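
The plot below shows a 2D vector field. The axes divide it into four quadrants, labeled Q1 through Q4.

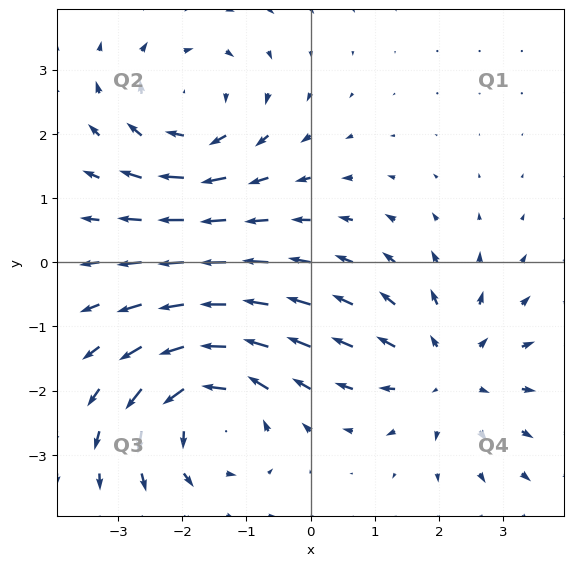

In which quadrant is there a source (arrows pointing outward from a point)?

Q4

The source sits at approximately (2.1, -1.7), which lies in quadrant Q4. The divergence there is about +3, positive as expected for a source.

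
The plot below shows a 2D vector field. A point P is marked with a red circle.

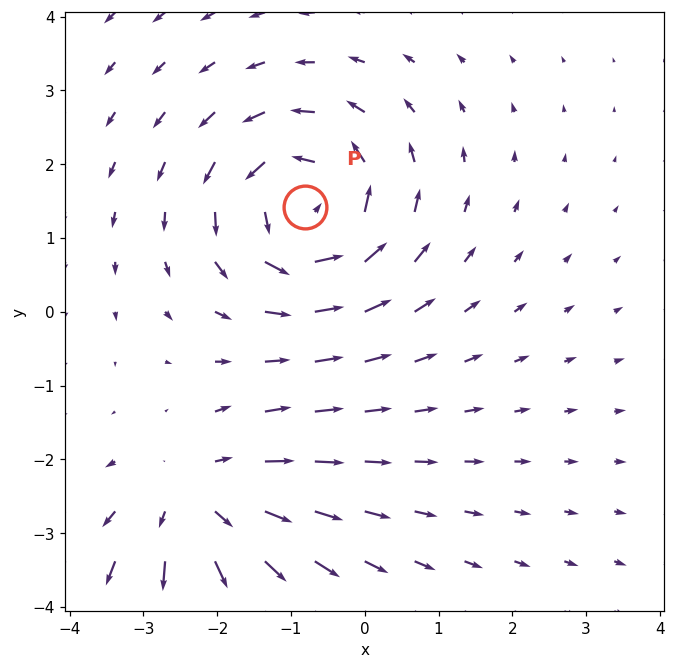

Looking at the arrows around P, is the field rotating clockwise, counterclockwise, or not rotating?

Near P at (-0.8, 1.4) the arrows circulate counterclockwise. The curl (z-component) there is about +4; positive curl means counterclockwise rotation.

counterclockwise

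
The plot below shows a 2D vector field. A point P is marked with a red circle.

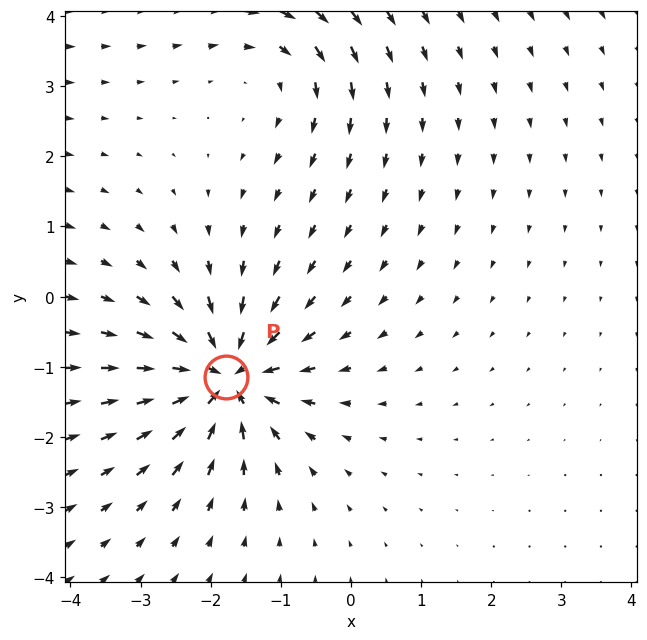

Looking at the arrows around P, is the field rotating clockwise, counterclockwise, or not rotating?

Near P at (-1.8, -1.1) the arrows show no circulation. The curl there is ≈0.

not rotating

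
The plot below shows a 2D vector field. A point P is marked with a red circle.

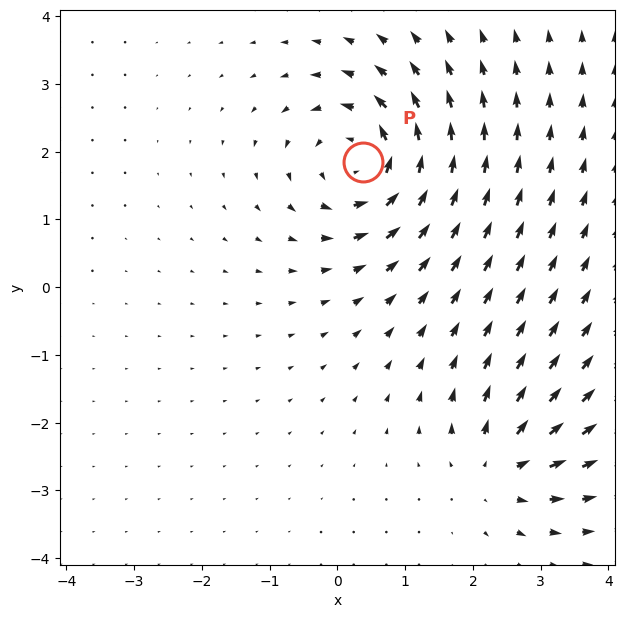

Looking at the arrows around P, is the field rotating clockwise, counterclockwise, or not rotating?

Near P at (0.4, 1.8) the arrows circulate counterclockwise. The curl (z-component) there is about +6; positive curl means counterclockwise rotation.

counterclockwise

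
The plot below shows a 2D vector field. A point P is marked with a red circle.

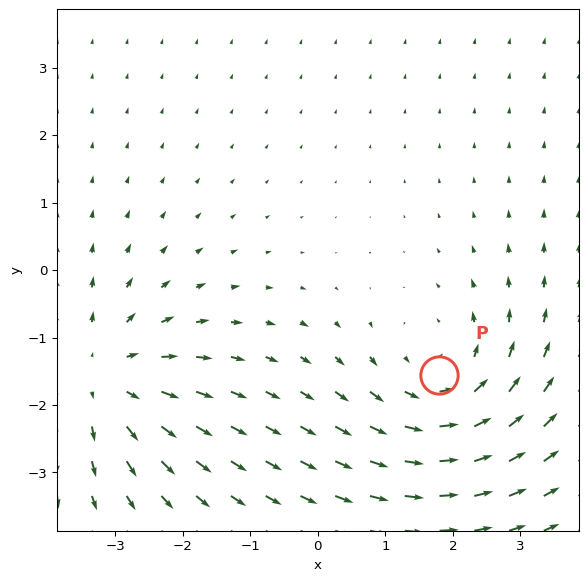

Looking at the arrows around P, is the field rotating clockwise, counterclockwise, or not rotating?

Near P at (1.8, -1.6) the arrows circulate counterclockwise. The curl (z-component) there is about +3; positive curl means counterclockwise rotation.

counterclockwise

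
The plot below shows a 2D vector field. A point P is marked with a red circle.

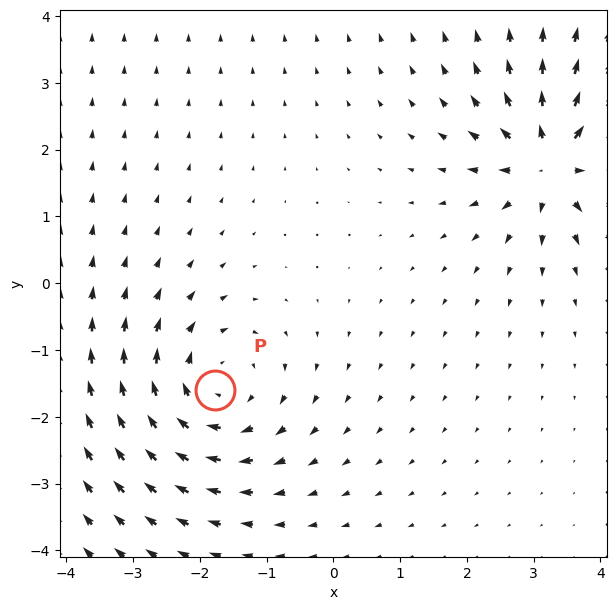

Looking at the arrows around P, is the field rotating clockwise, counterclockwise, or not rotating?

clockwise

Near P at (-1.8, -1.6) the arrows circulate clockwise. The curl (z-component) there is about -4; negative curl means clockwise rotation.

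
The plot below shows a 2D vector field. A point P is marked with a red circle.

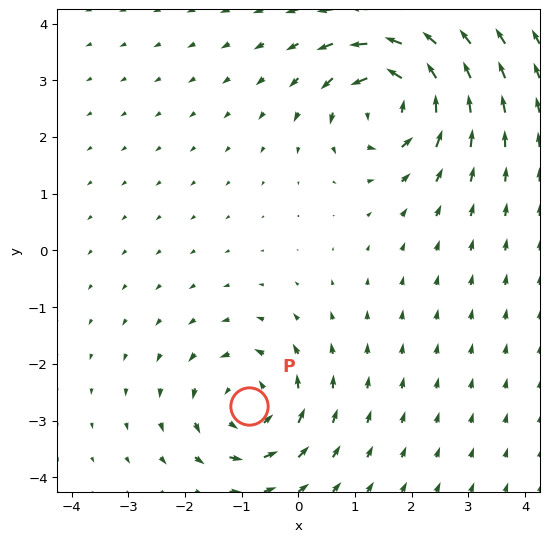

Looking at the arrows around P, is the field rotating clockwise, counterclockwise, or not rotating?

Near P at (-0.9, -2.7) the arrows circulate counterclockwise. The curl (z-component) there is about +4; positive curl means counterclockwise rotation.

counterclockwise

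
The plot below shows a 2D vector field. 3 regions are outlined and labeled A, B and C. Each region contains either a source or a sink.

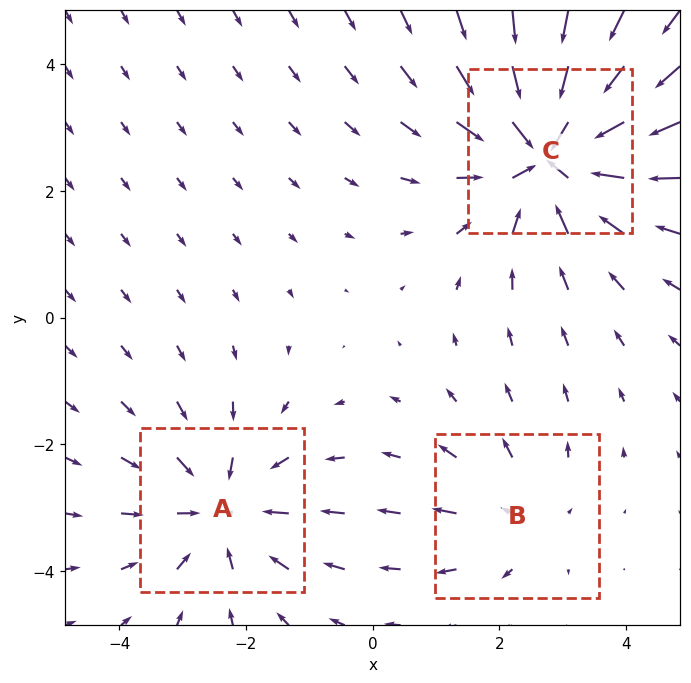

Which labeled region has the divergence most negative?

C

Divergence at each region's feature centre — A: about -3, B: about +2, C: about -5. Region C is most negative.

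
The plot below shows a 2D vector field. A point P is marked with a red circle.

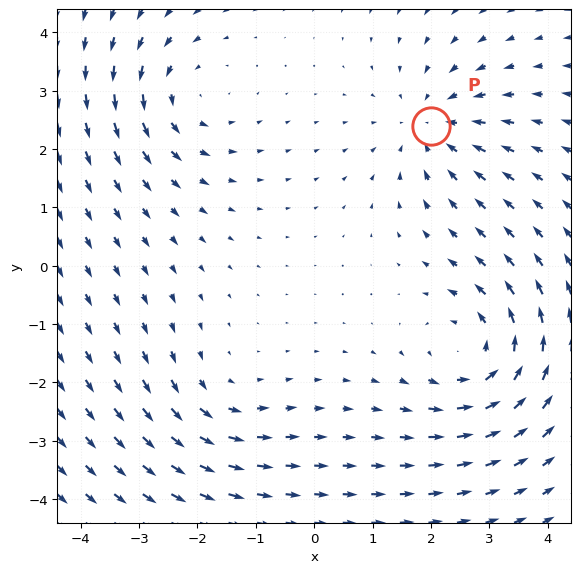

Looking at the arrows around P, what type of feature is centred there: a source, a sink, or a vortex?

sink

At P (2.0, 2.4) the arrows converge inward. Divergence about -3, curl ≈0 — negative divergence with near-zero curl is a sink.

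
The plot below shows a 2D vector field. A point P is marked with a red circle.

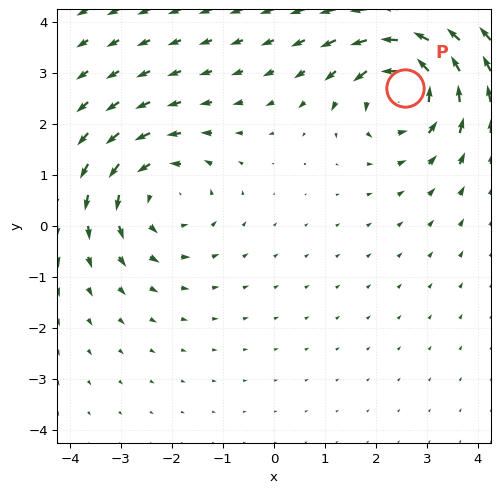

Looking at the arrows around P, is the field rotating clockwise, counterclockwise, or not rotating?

Near P at (2.6, 2.7) the arrows circulate counterclockwise. The curl (z-component) there is about +5; positive curl means counterclockwise rotation.

counterclockwise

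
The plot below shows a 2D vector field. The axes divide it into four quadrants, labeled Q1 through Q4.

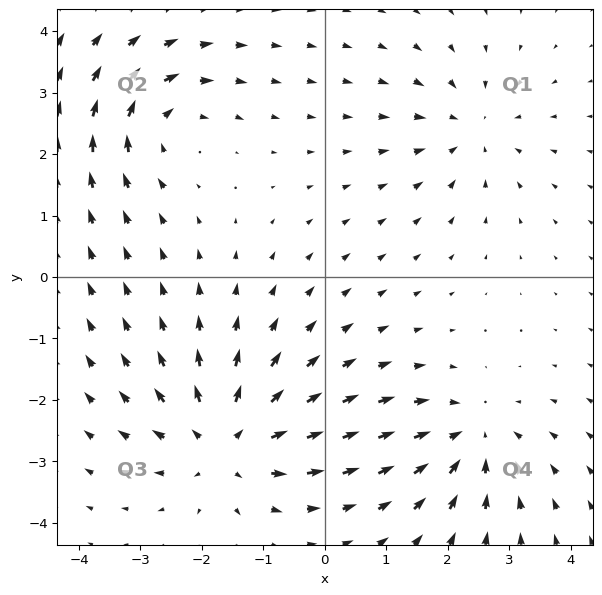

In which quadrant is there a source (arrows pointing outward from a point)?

Q3

The source sits at approximately (-1.6, -2.7), which lies in quadrant Q3. The divergence there is about +4, positive as expected for a source.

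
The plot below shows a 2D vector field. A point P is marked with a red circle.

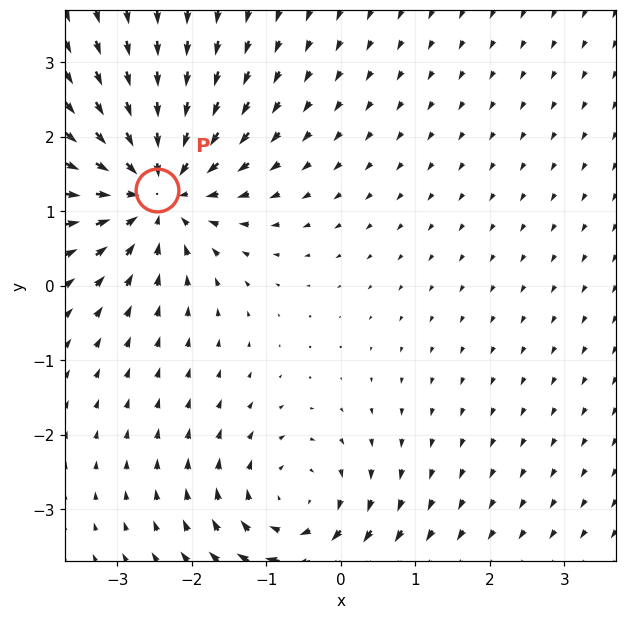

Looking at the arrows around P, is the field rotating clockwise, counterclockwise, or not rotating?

Near P at (-2.5, 1.3) the arrows show no circulation. The curl there is ≈0.

not rotating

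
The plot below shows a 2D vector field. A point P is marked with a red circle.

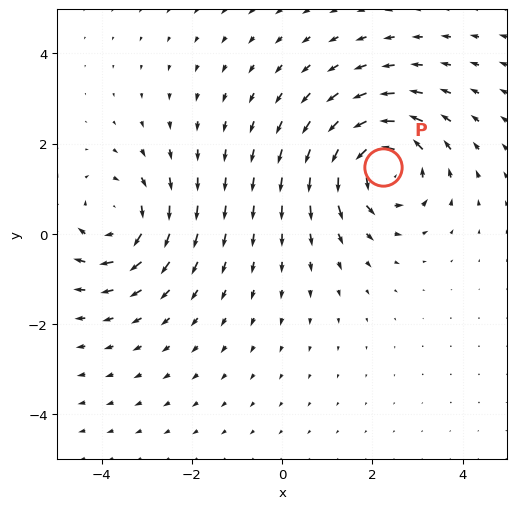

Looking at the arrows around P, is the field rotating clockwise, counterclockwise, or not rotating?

counterclockwise

Near P at (2.2, 1.5) the arrows circulate counterclockwise. The curl (z-component) there is about +5; positive curl means counterclockwise rotation.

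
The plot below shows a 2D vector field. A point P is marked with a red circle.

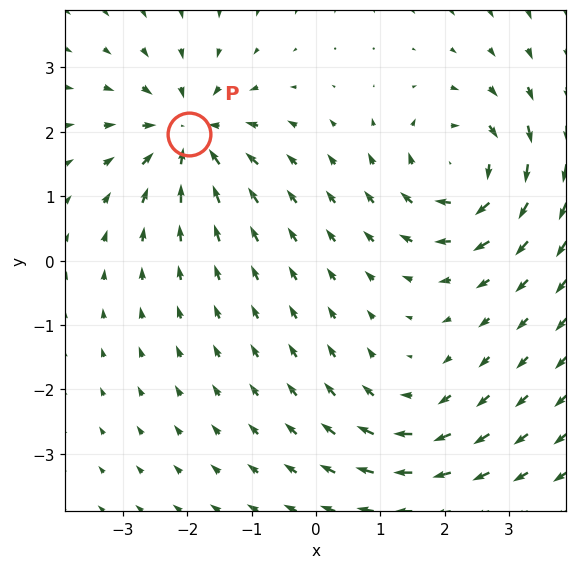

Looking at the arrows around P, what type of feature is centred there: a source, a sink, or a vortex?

At P (-2.0, 2.0) the arrows converge inward. Divergence about -6, curl ≈0 — negative divergence with near-zero curl is a sink.

sink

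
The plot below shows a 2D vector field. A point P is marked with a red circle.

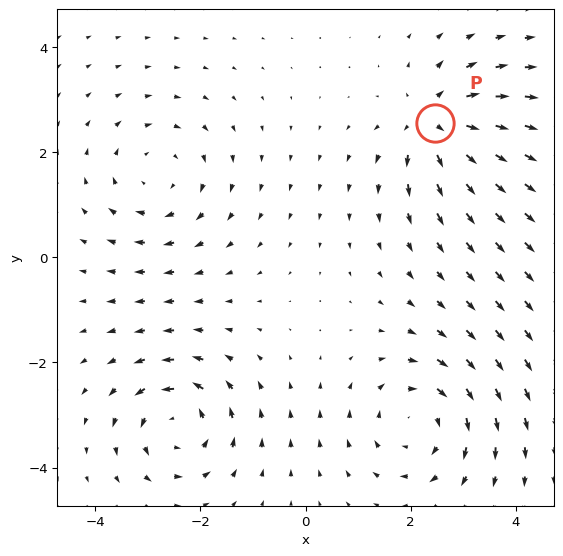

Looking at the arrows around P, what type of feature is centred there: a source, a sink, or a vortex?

At P (2.5, 2.6) the arrows spread outward. Divergence about +5, curl ≈0 — positive divergence with near-zero curl is a source.

source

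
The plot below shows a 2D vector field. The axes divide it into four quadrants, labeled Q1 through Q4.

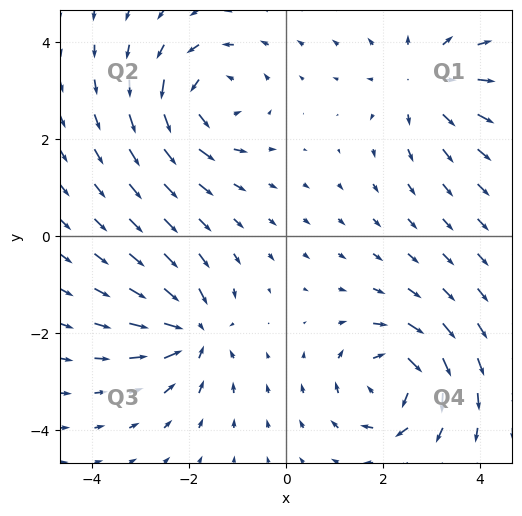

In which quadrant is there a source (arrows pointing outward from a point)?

Q1

The source sits at approximately (2.8, 3.2), which lies in quadrant Q1. The divergence there is about +3, positive as expected for a source.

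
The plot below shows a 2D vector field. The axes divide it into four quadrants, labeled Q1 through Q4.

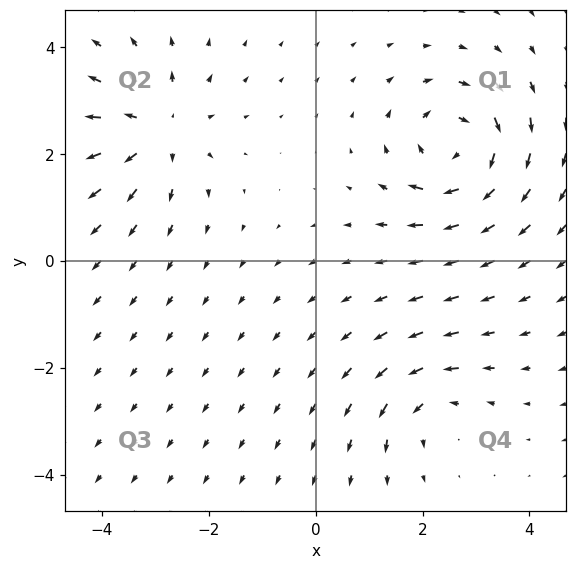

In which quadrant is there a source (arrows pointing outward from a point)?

The source sits at approximately (-3.0, 2.4), which lies in quadrant Q2. The divergence there is about +4, positive as expected for a source.

Q2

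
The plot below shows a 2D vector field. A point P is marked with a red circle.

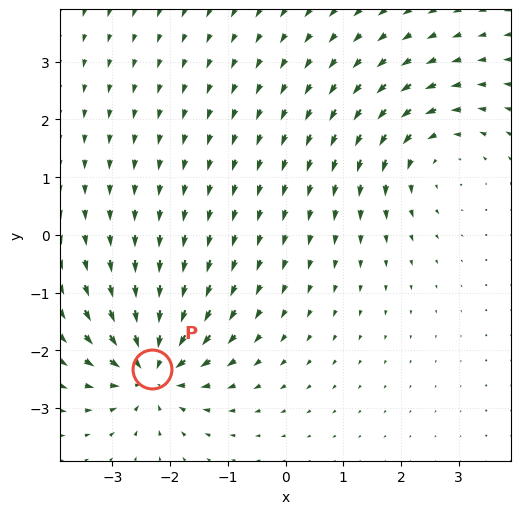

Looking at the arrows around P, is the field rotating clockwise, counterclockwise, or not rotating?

not rotating

Near P at (-2.3, -2.3) the arrows show no circulation. The curl there is ≈0.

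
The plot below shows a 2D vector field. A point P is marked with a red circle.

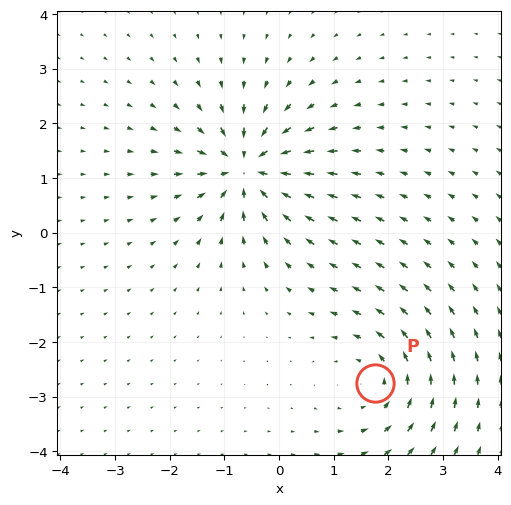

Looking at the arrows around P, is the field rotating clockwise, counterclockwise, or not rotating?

counterclockwise

Near P at (1.8, -2.7) the arrows circulate counterclockwise. The curl (z-component) there is about +4; positive curl means counterclockwise rotation.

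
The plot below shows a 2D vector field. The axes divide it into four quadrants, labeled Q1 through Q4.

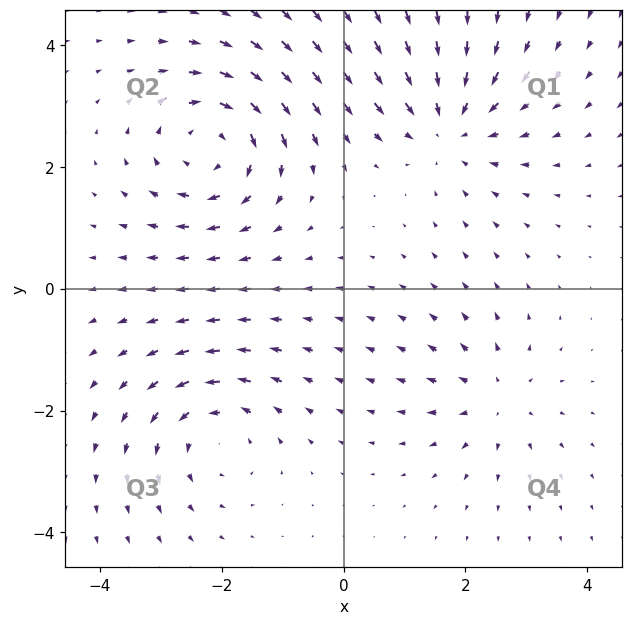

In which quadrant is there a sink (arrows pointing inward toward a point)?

The sink sits at approximately (1.7, 2.7), which lies in quadrant Q1. The divergence there is about -4, negative as expected for a sink.

Q1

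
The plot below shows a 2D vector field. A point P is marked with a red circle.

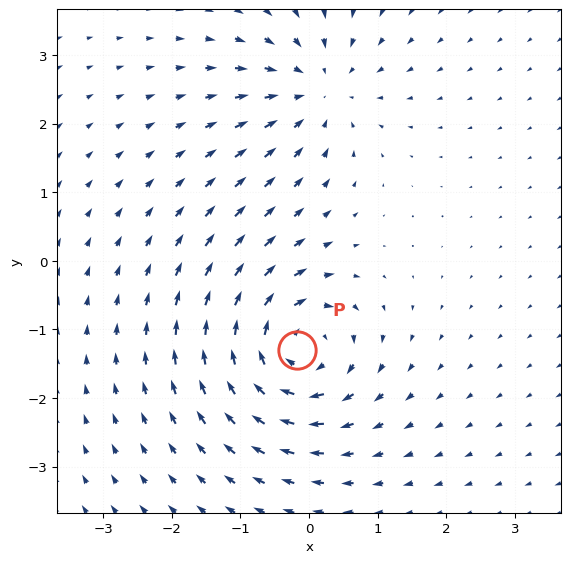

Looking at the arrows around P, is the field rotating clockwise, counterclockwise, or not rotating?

clockwise

Near P at (-0.2, -1.3) the arrows circulate clockwise. The curl (z-component) there is about -6; negative curl means clockwise rotation.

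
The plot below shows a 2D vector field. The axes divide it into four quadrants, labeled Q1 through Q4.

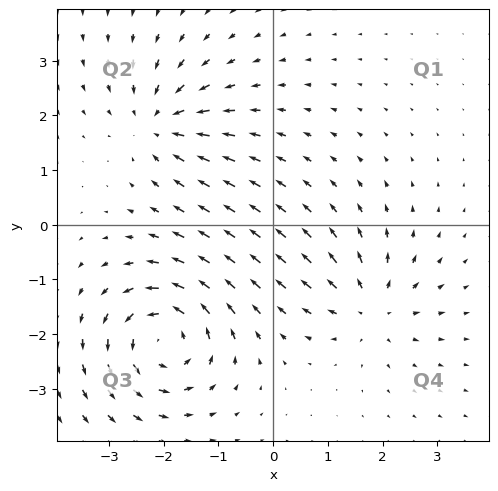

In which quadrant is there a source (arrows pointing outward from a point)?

Q4

The source sits at approximately (1.8, -1.5), which lies in quadrant Q4. The divergence there is about +4, positive as expected for a source.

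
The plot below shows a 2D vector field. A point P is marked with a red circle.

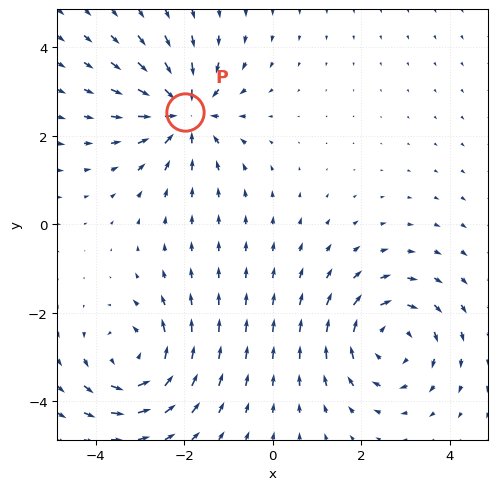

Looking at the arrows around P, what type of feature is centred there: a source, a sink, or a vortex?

sink

At P (-2.0, 2.5) the arrows converge inward. Divergence about -6, curl ≈0 — negative divergence with near-zero curl is a sink.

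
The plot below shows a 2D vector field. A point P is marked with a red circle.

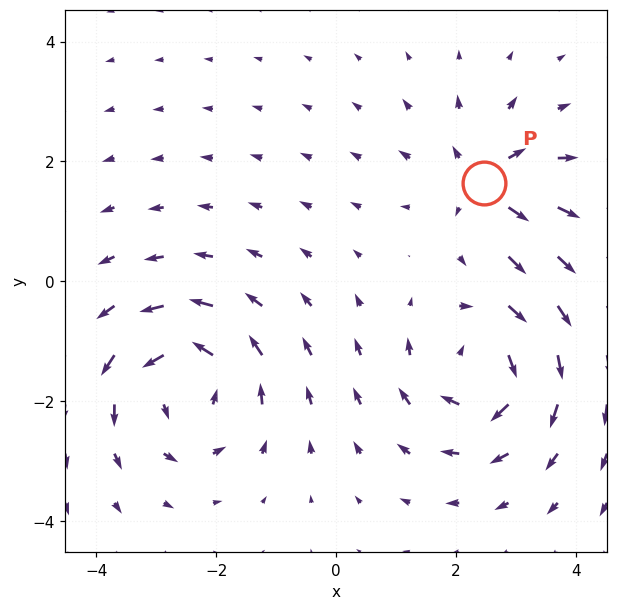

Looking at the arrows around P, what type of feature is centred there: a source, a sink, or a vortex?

source

At P (2.5, 1.6) the arrows spread outward. Divergence about +5, curl ≈0 — positive divergence with near-zero curl is a source.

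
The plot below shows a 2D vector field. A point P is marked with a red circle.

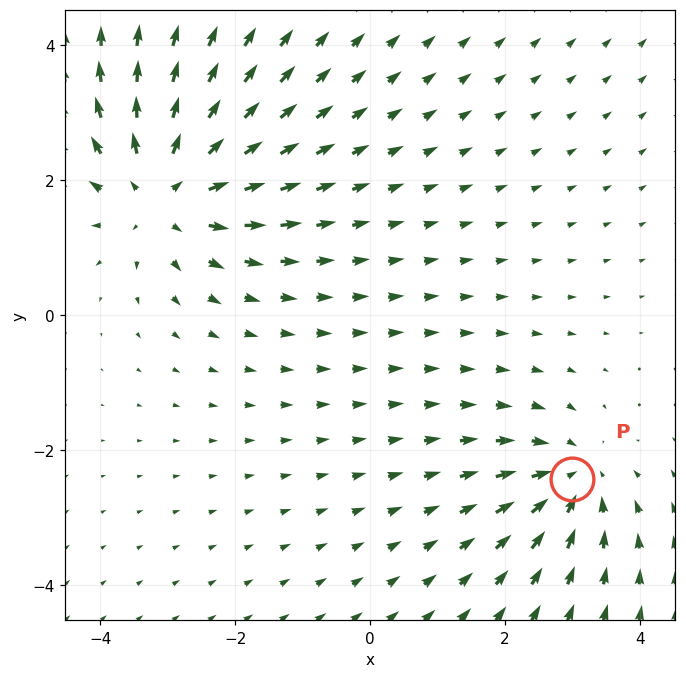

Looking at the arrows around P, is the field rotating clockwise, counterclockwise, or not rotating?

not rotating

Near P at (3.0, -2.4) the arrows show no circulation. The curl there is ≈0.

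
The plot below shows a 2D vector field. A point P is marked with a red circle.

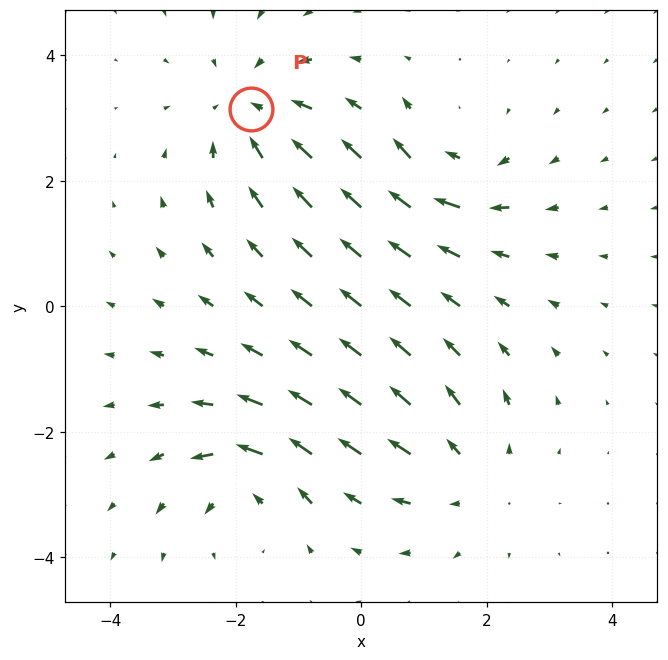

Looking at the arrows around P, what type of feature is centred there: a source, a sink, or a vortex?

At P (-1.8, 3.1) the arrows converge inward. Divergence about -4, curl ≈0 — negative divergence with near-zero curl is a sink.

sink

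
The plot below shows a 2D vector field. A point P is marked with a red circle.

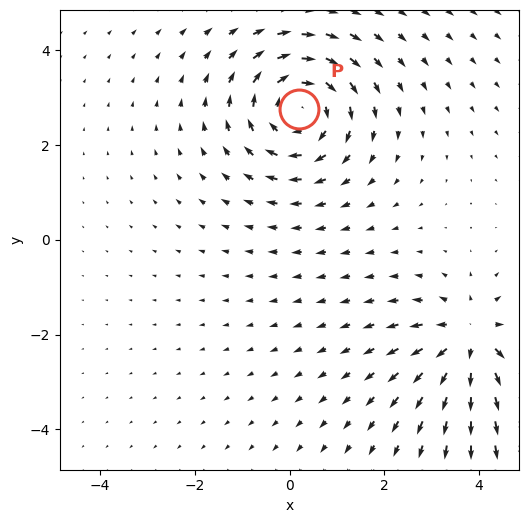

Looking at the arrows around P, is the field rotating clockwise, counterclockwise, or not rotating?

Near P at (0.2, 2.8) the arrows circulate clockwise. The curl (z-component) there is about -3; negative curl means clockwise rotation.

clockwise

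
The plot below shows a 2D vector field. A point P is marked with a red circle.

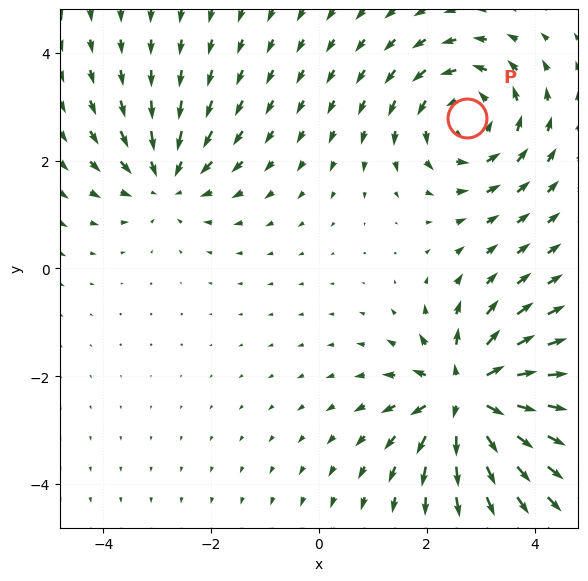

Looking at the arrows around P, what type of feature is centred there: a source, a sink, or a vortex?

vortex

At P (2.7, 2.8) the arrows circulate counterclockwise. Divergence ≈0, curl about +4 — near-zero divergence with nonzero curl is a vortex.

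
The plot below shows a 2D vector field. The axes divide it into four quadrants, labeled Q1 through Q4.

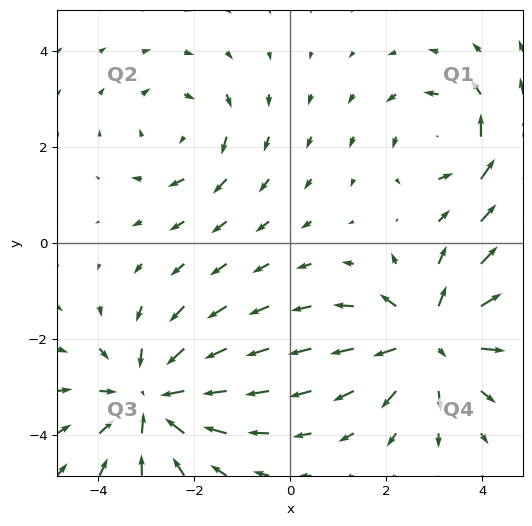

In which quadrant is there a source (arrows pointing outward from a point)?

The source sits at approximately (2.9, -2.0), which lies in quadrant Q4. The divergence there is about +5, positive as expected for a source.

Q4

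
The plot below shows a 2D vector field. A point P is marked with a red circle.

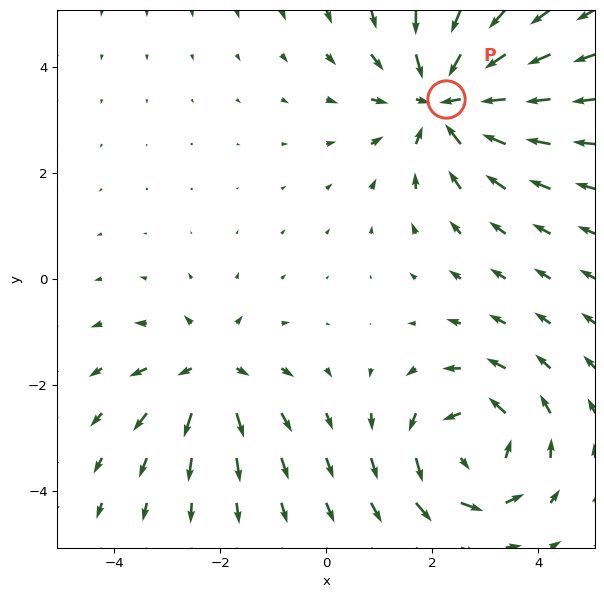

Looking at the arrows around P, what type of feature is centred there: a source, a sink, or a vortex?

sink

At P (2.3, 3.4) the arrows converge inward. Divergence about -4, curl ≈0 — negative divergence with near-zero curl is a sink.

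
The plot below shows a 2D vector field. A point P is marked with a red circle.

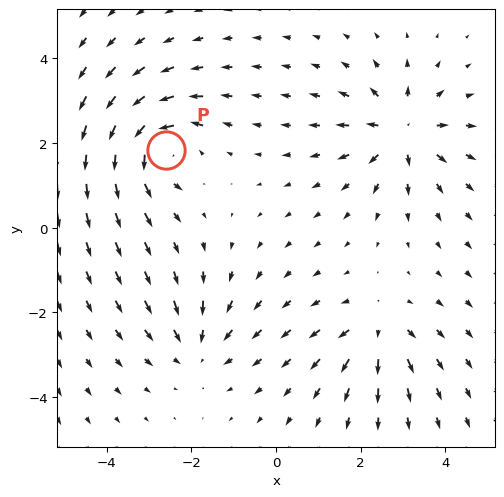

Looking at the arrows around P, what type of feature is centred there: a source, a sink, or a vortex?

vortex

At P (-2.6, 1.8) the arrows circulate counterclockwise. Divergence ≈0, curl about +5 — near-zero divergence with nonzero curl is a vortex.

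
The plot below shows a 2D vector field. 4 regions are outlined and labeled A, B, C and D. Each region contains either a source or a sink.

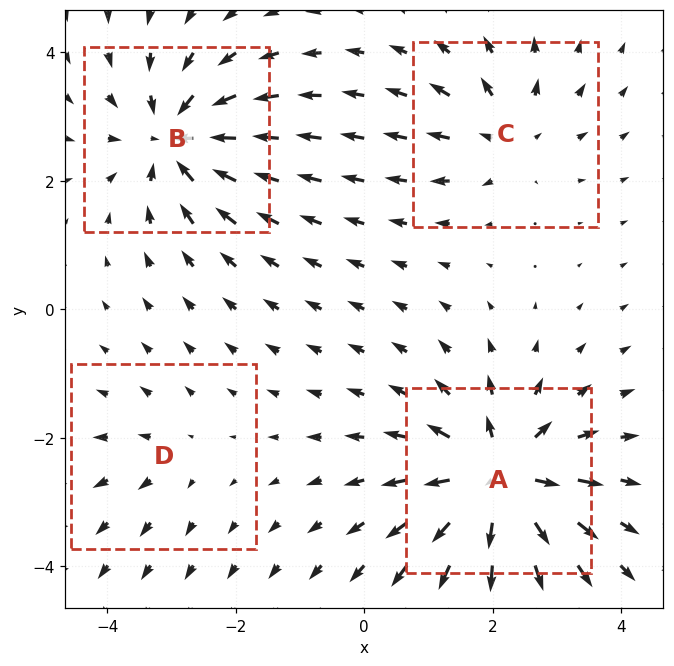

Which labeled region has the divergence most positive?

A

Divergence at each region's feature centre — A: about +8, B: about -6, C: about +4, D: about +2. Region A is most positive.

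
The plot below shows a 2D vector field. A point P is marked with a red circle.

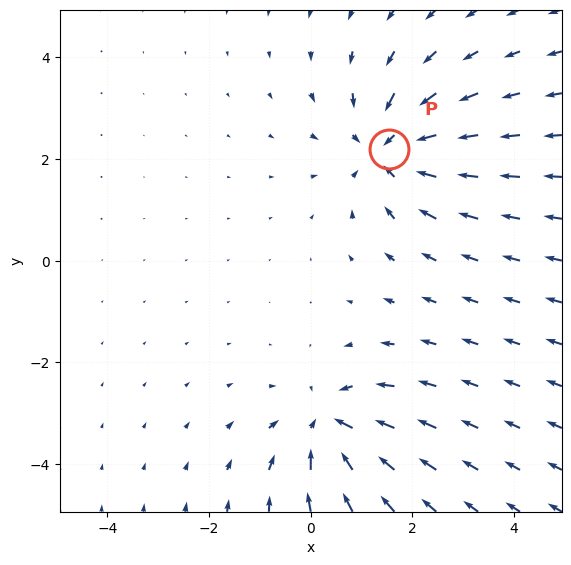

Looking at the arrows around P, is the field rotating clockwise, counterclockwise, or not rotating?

not rotating

Near P at (1.5, 2.2) the arrows show no circulation. The curl there is ≈0.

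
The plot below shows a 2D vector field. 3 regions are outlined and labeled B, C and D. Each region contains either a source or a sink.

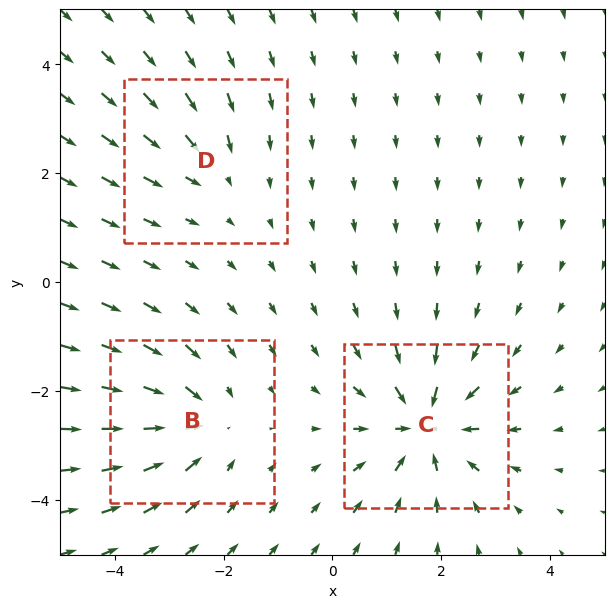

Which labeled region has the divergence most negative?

Divergence at each region's feature centre — B: about -4, C: about -5, D: about -2. Region C is most negative.

C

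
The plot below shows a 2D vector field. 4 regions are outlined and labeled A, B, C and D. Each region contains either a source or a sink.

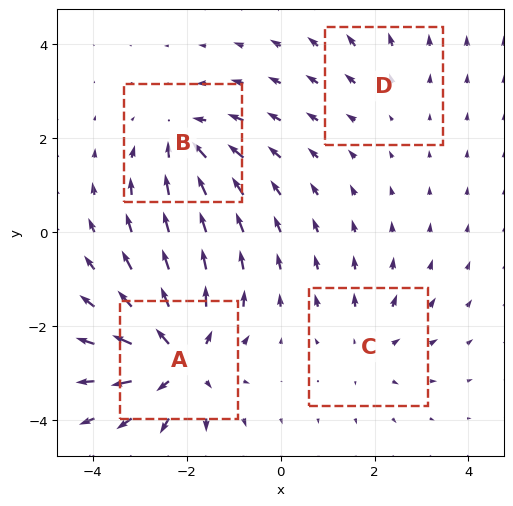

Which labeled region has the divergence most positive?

A

Divergence at each region's feature centre — A: about +7, B: about -5, C: about +3, D: about +2. Region A is most positive.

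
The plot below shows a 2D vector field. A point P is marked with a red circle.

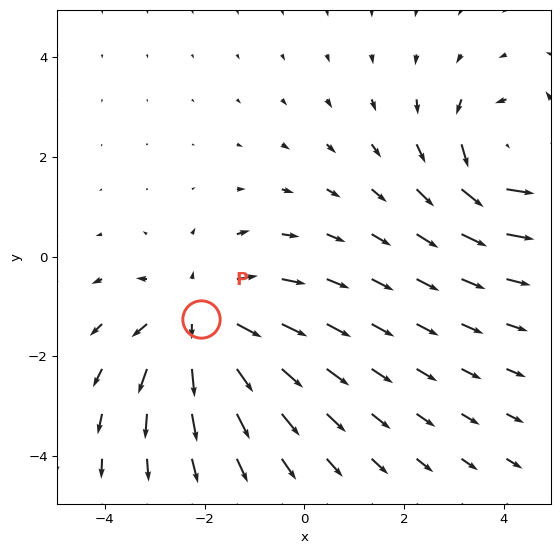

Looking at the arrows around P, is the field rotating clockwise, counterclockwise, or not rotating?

not rotating

Near P at (-2.1, -1.3) the arrows show no circulation. The curl there is ≈0.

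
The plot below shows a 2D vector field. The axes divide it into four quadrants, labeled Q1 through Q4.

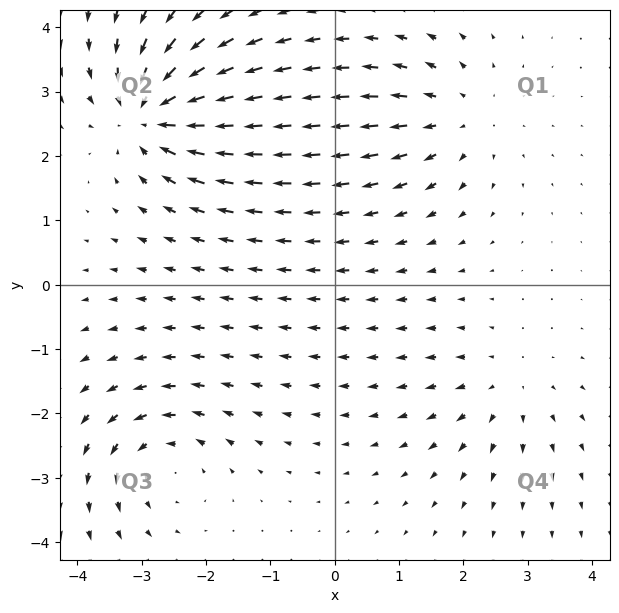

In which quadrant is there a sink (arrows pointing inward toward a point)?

Q2

The sink sits at approximately (-2.8, 2.7), which lies in quadrant Q2. The divergence there is about -6, negative as expected for a sink.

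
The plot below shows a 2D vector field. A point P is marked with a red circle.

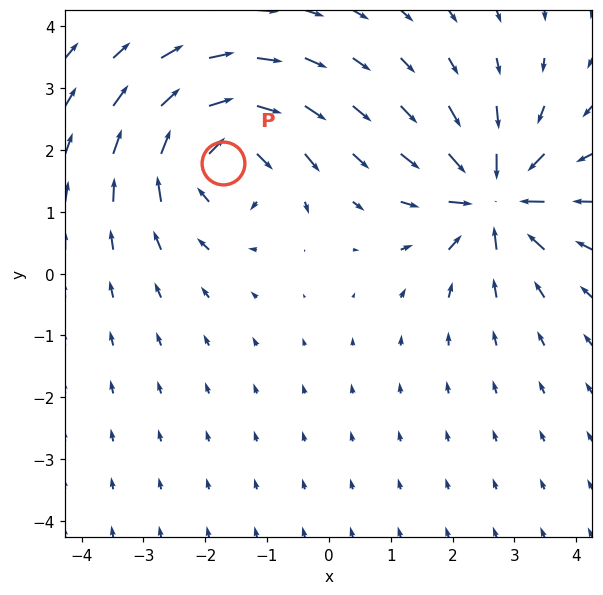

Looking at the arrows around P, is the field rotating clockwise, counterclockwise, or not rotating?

clockwise

Near P at (-1.7, 1.8) the arrows circulate clockwise. The curl (z-component) there is about -6; negative curl means clockwise rotation.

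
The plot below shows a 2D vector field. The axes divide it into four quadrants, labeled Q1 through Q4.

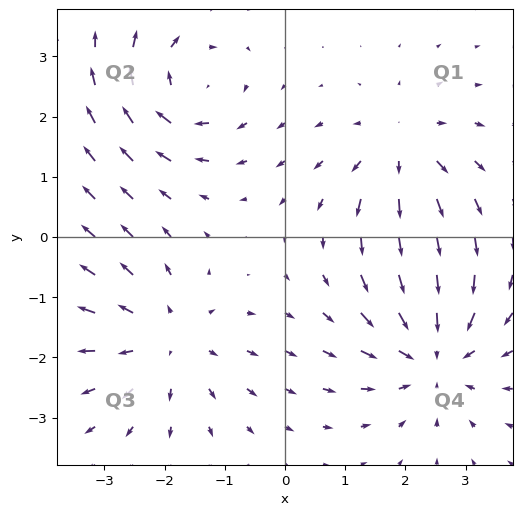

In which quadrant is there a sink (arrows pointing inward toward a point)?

Q4

The sink sits at approximately (2.5, -2.0), which lies in quadrant Q4. The divergence there is about -4, negative as expected for a sink.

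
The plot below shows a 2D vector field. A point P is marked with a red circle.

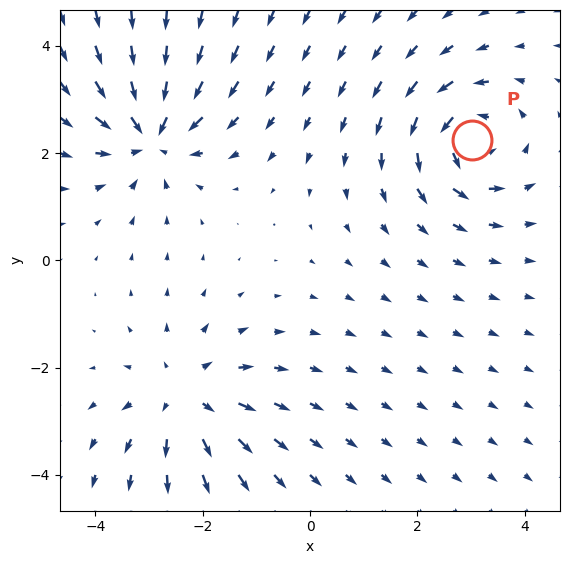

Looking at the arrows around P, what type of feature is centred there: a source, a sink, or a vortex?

At P (3.0, 2.2) the arrows circulate counterclockwise. Divergence ≈0, curl about +5 — near-zero divergence with nonzero curl is a vortex.

vortex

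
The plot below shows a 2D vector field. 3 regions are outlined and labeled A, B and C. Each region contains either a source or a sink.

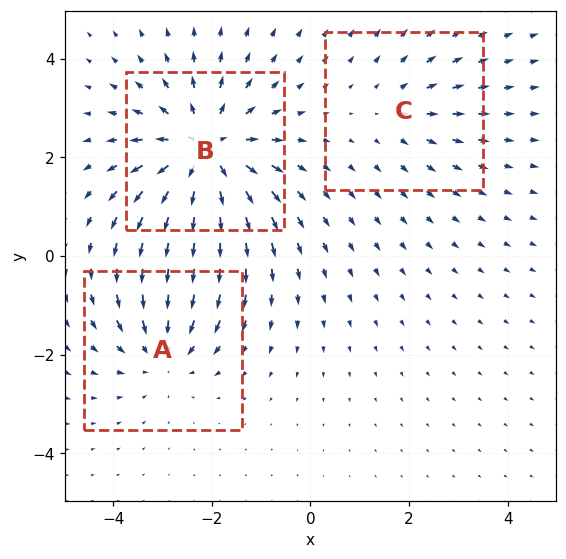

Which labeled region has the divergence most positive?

Divergence at each region's feature centre — A: about -3, B: about +4, C: about +2. Region B is most positive.

B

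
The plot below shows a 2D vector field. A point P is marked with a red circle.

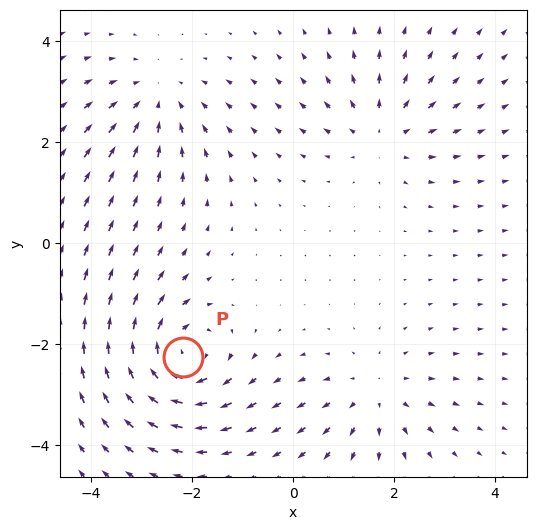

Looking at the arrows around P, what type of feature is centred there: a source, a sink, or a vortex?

vortex

At P (-2.2, -2.3) the arrows circulate clockwise. Divergence ≈0, curl about -5 — near-zero divergence with nonzero curl is a vortex.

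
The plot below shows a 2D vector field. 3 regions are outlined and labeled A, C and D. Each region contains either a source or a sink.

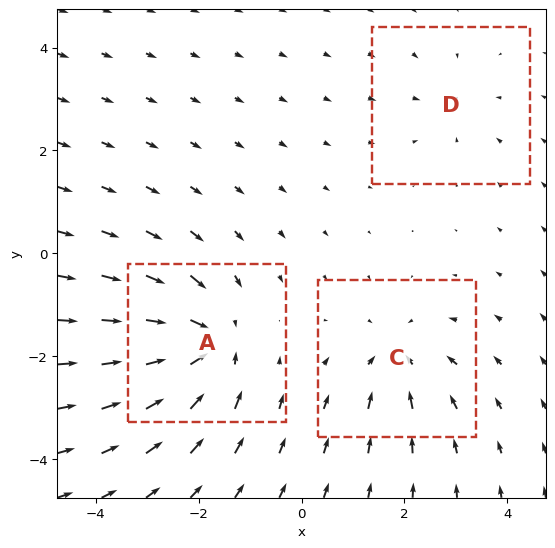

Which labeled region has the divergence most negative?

A

Divergence at each region's feature centre — A: about -6, C: about -4, D: about -2. Region A is most negative.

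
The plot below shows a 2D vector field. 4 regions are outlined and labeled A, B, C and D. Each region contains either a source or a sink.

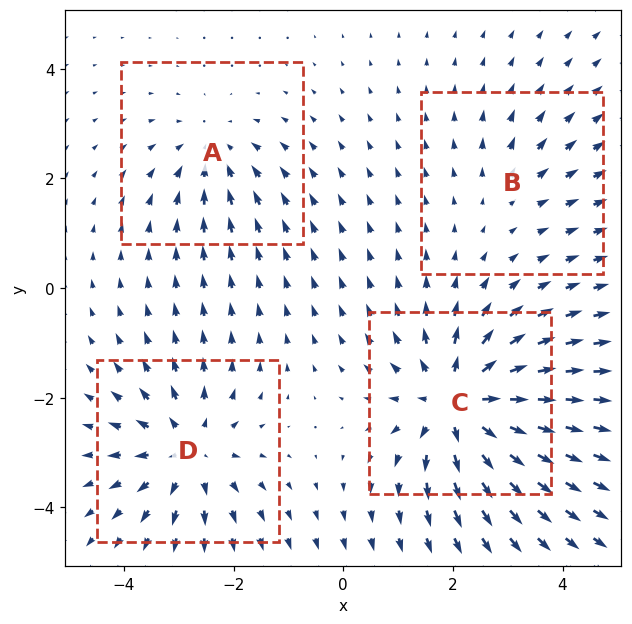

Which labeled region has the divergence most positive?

Divergence at each region's feature centre — A: about -3, B: about +2, C: about +7, D: about +5. Region C is most positive.

C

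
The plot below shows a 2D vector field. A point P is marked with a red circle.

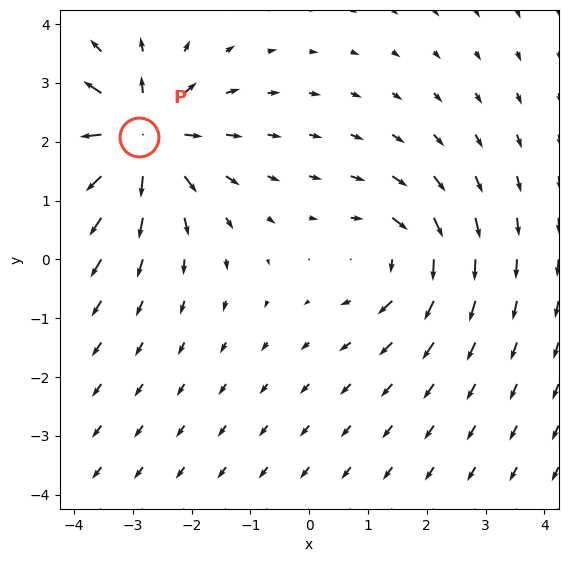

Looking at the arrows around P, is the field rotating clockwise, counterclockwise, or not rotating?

not rotating

Near P at (-2.9, 2.1) the arrows show no circulation. The curl there is ≈0.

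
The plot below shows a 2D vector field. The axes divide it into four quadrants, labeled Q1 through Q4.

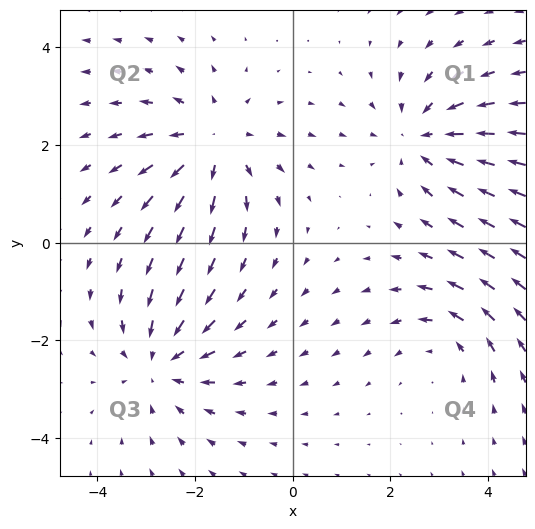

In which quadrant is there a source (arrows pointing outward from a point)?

Q2

The source sits at approximately (-1.6, 2.0), which lies in quadrant Q2. The divergence there is about +3, positive as expected for a source.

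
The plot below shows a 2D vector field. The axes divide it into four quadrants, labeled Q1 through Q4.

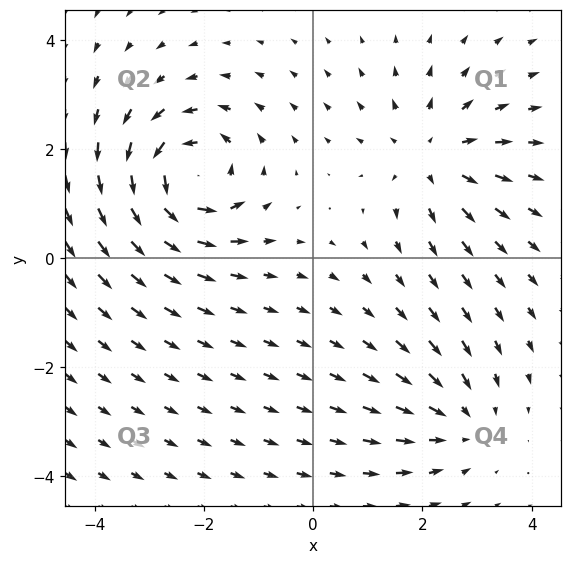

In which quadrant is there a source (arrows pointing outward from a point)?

The source sits at approximately (2.2, 1.9), which lies in quadrant Q1. The divergence there is about +4, positive as expected for a source.

Q1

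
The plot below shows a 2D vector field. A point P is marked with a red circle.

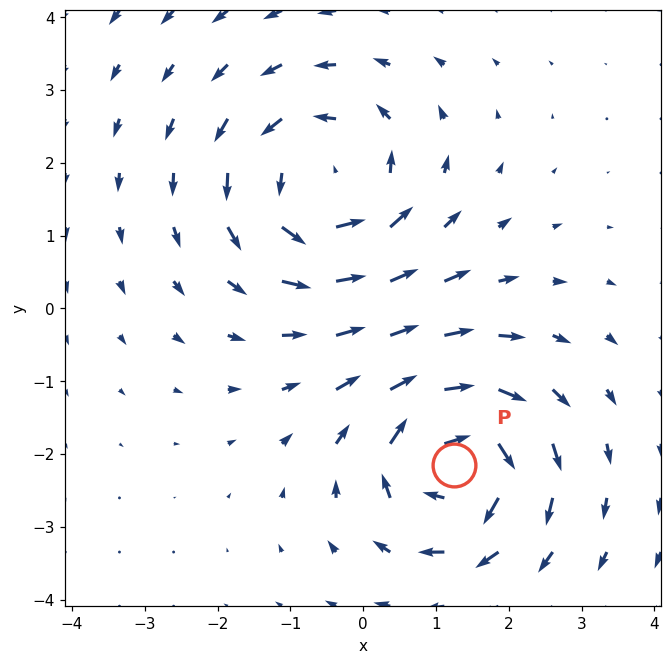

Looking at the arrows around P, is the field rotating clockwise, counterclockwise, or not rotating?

Near P at (1.3, -2.2) the arrows circulate clockwise. The curl (z-component) there is about -4; negative curl means clockwise rotation.

clockwise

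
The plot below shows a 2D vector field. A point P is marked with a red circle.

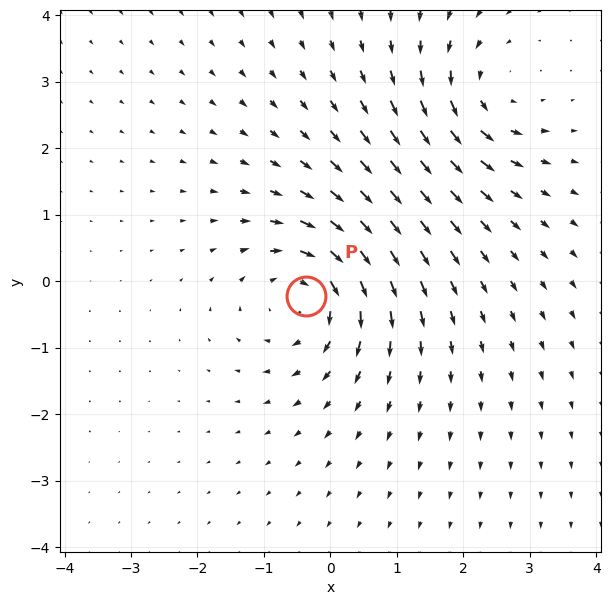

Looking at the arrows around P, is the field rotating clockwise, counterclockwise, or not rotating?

Near P at (-0.4, -0.2) the arrows circulate clockwise. The curl (z-component) there is about -5; negative curl means clockwise rotation.

clockwise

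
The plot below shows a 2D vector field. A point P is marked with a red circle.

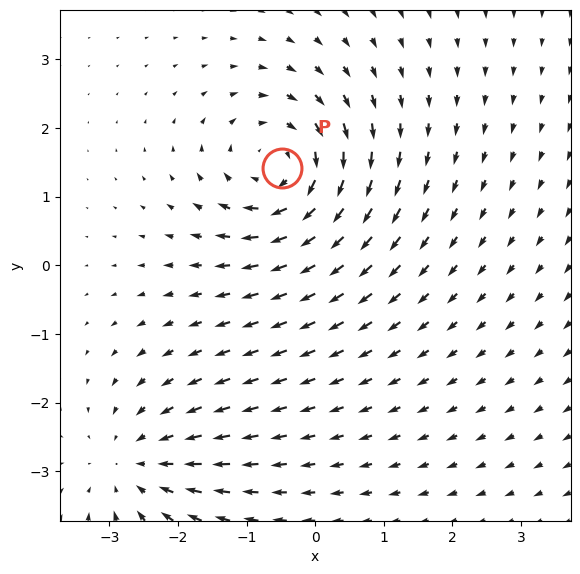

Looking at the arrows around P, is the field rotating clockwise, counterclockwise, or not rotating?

clockwise

Near P at (-0.5, 1.4) the arrows circulate clockwise. The curl (z-component) there is about -5; negative curl means clockwise rotation.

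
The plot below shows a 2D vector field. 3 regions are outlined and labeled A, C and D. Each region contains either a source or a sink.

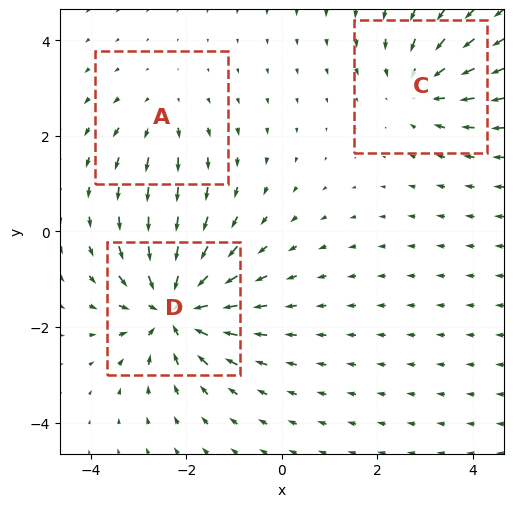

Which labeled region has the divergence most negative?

Divergence at each region's feature centre — A: about +2, C: about -3, D: about -6. Region D is most negative.

D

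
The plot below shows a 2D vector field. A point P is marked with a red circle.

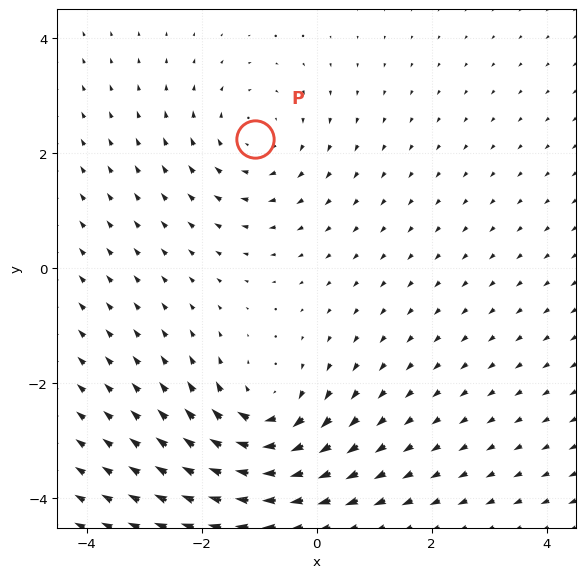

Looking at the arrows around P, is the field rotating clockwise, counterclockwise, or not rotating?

Near P at (-1.1, 2.2) the arrows circulate clockwise. The curl (z-component) there is about -2; negative curl means clockwise rotation.

clockwise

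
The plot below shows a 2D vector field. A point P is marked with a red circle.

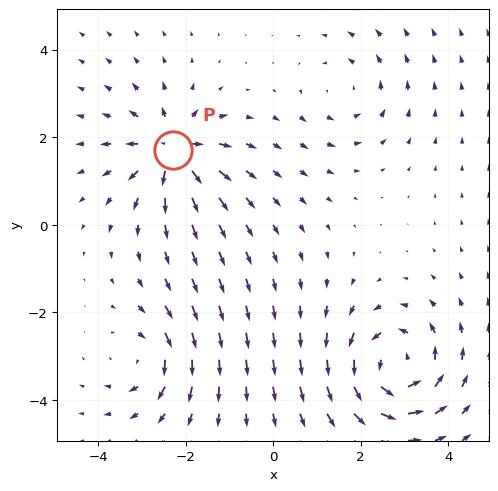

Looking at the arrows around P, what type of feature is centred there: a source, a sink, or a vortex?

At P (-2.3, 1.7) the arrows spread outward. Divergence about +5, curl ≈0 — positive divergence with near-zero curl is a source.

source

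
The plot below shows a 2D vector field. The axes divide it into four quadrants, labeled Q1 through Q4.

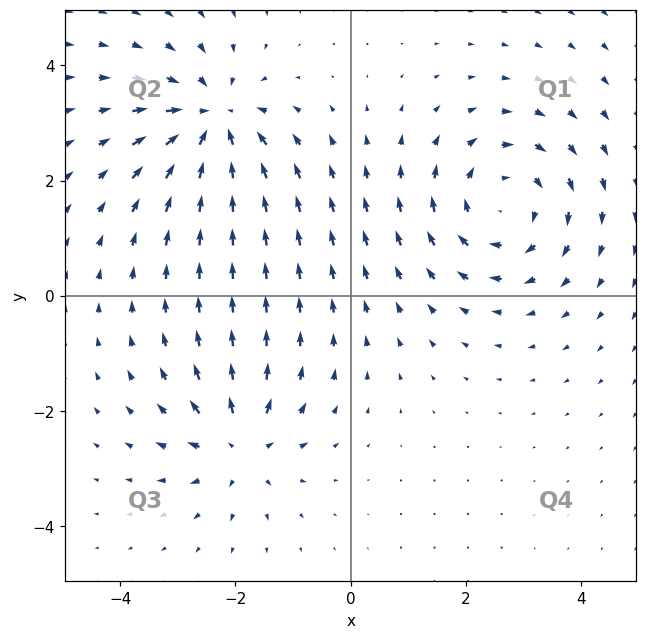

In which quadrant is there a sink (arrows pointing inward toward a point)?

The sink sits at approximately (-2.4, 3.0), which lies in quadrant Q2. The divergence there is about -5, negative as expected for a sink.

Q2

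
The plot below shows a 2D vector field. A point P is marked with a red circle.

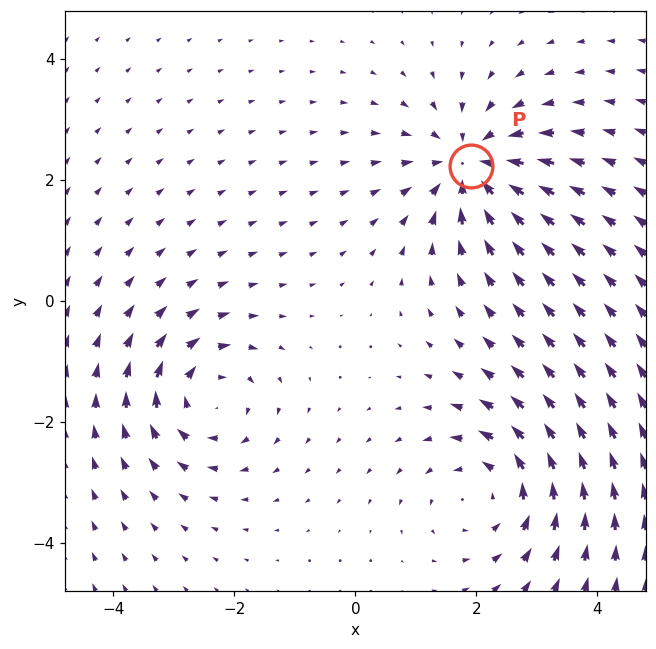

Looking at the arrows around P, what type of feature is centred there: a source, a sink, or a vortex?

At P (1.9, 2.2) the arrows converge inward. Divergence about -4, curl ≈0 — negative divergence with near-zero curl is a sink.

sink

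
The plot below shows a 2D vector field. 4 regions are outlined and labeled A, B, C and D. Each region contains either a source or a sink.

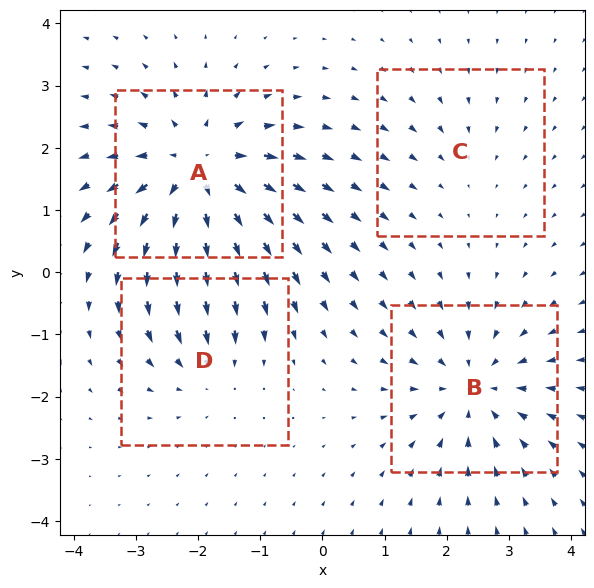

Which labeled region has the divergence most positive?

A

Divergence at each region's feature centre — A: about +6, B: about -5, C: about -2, D: about -3. Region A is most positive.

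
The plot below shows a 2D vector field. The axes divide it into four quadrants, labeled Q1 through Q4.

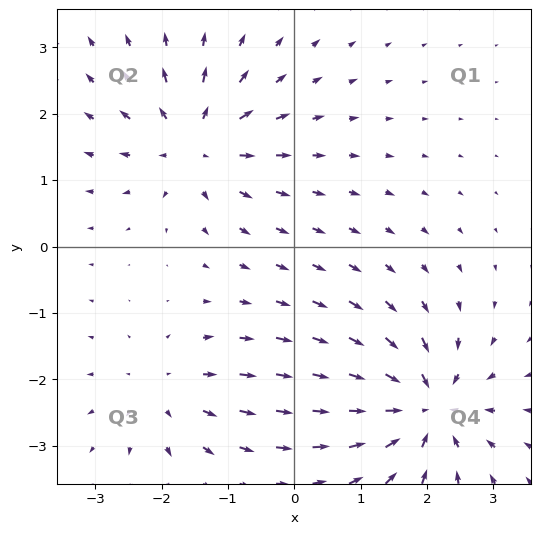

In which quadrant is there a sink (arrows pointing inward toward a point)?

The sink sits at approximately (2.0, -2.4), which lies in quadrant Q4. The divergence there is about -6, negative as expected for a sink.

Q4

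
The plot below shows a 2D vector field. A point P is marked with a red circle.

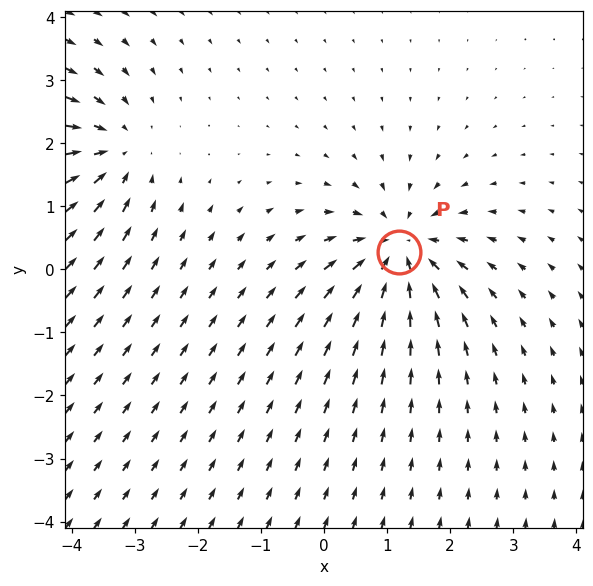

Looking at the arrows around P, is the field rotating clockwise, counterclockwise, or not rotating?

not rotating

Near P at (1.2, 0.3) the arrows show no circulation. The curl there is ≈0.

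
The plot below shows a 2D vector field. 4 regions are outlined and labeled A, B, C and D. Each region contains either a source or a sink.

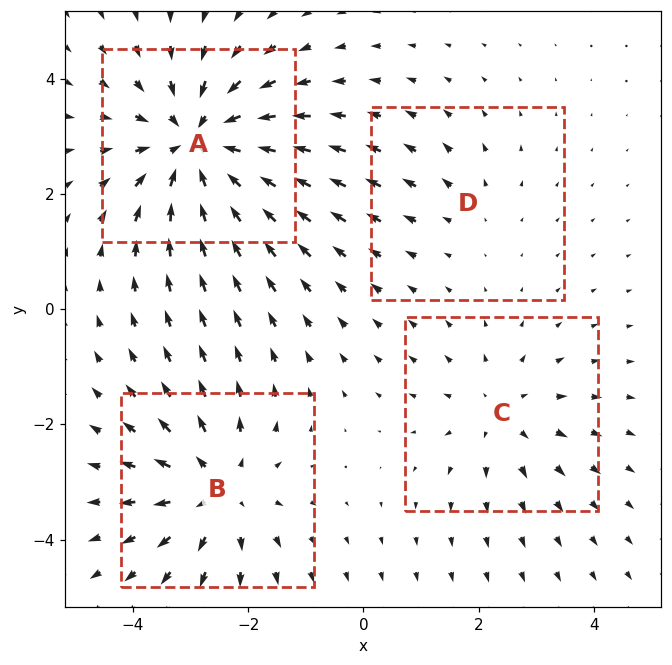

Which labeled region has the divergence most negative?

A

Divergence at each region's feature centre — A: about -6, B: about +4, C: about +3, D: about +2. Region A is most negative.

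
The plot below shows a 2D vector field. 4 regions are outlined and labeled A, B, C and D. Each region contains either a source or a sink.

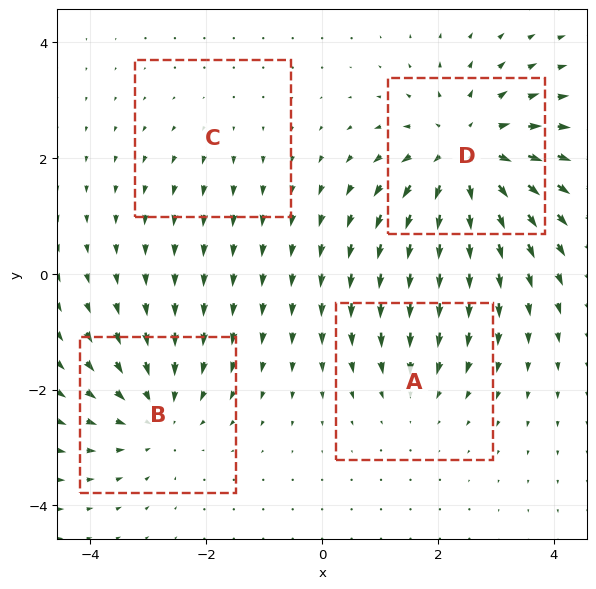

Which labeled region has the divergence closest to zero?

Divergence at each region's feature centre — A: about -3, B: about -4, C: about +2, D: about +6. Region C is closest to zero.

C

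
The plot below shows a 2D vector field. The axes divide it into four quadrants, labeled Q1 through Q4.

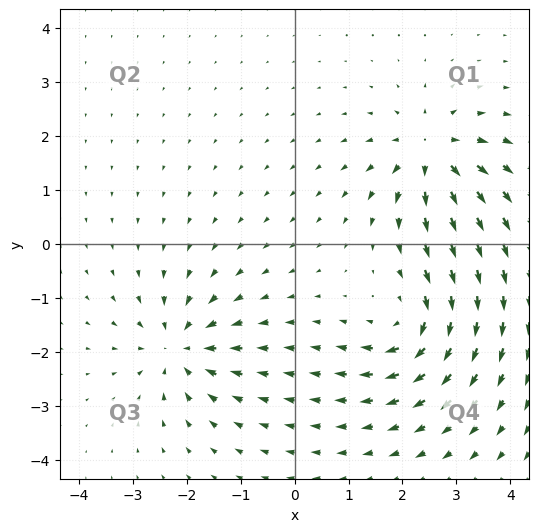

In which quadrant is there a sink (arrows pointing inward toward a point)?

The sink sits at approximately (-2.1, -1.9), which lies in quadrant Q3. The divergence there is about -5, negative as expected for a sink.

Q3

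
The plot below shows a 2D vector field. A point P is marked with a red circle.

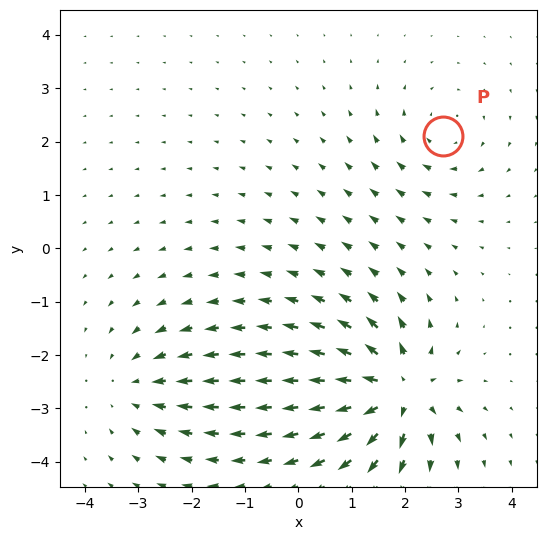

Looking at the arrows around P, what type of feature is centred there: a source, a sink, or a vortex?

vortex

At P (2.7, 2.1) the arrows circulate clockwise. Divergence ≈0, curl about -3 — near-zero divergence with nonzero curl is a vortex.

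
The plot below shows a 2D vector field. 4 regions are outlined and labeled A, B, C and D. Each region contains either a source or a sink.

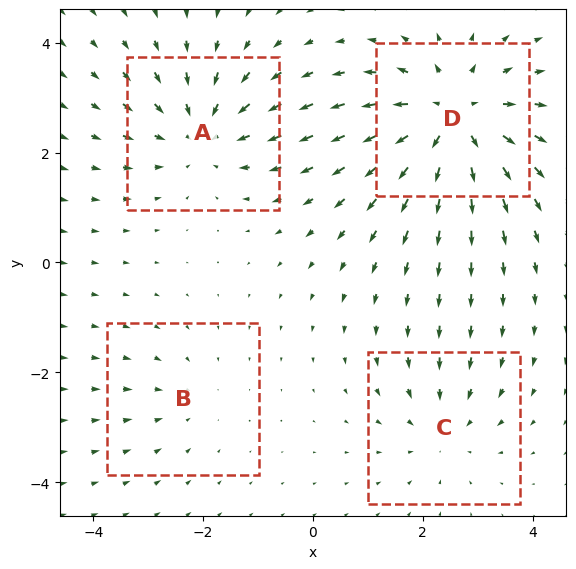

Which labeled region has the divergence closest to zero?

B

Divergence at each region's feature centre — A: about -4, B: about -2, C: about -3, D: about +6. Region B is closest to zero.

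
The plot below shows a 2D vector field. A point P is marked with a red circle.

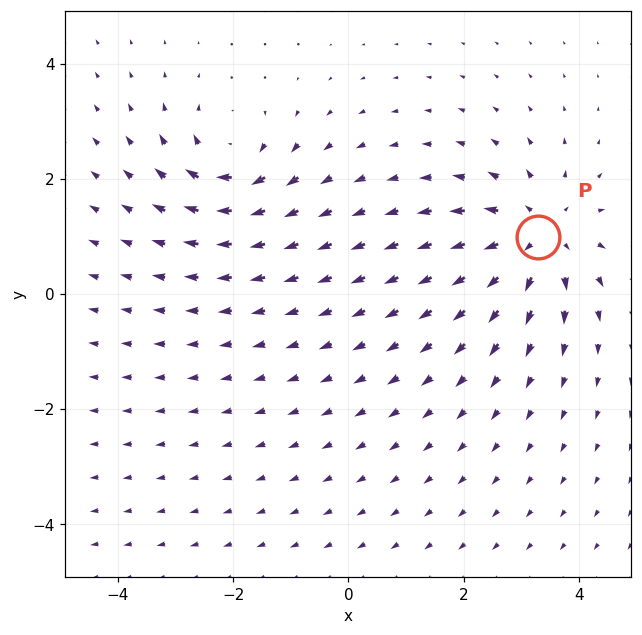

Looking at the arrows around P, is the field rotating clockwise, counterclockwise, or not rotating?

Near P at (3.3, 1.0) the arrows show no circulation. The curl there is ≈0.

not rotating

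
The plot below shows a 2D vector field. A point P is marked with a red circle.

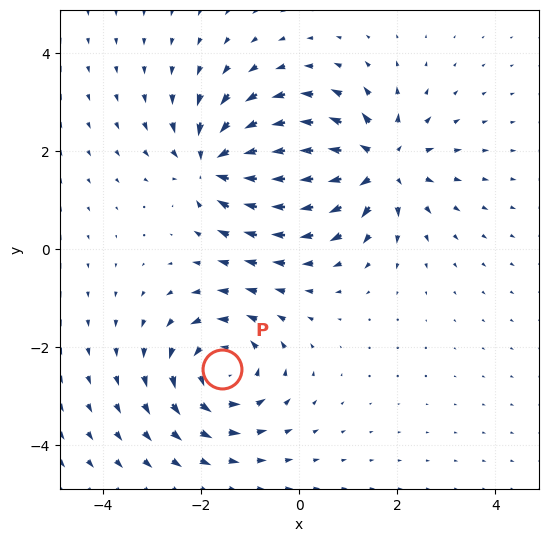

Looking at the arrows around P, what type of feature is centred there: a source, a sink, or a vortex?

At P (-1.6, -2.4) the arrows circulate counterclockwise. Divergence ≈0, curl about +5 — near-zero divergence with nonzero curl is a vortex.

vortex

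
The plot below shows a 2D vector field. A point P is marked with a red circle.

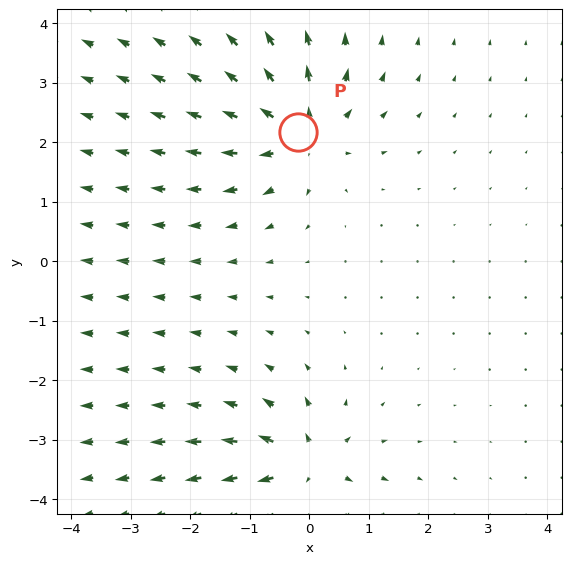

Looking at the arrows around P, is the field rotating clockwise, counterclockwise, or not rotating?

not rotating

Near P at (-0.2, 2.2) the arrows show no circulation. The curl there is ≈0.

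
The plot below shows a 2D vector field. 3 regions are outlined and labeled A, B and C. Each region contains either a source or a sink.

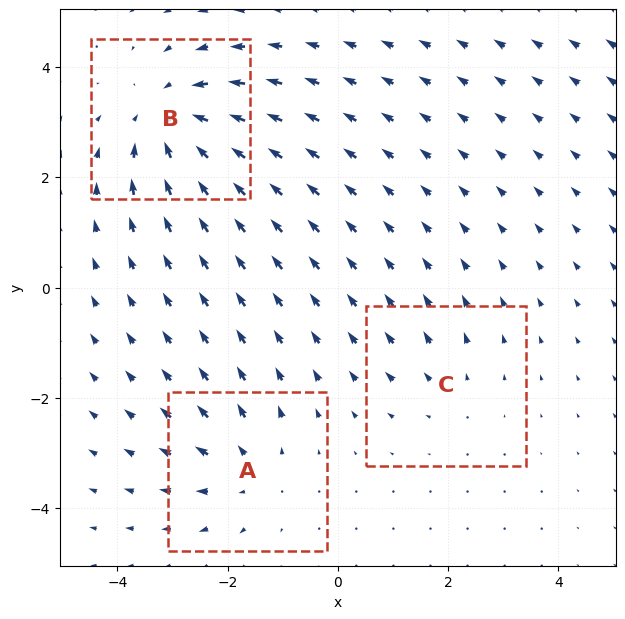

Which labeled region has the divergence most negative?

Divergence at each region's feature centre — A: about +3, B: about -5, C: about +2. Region B is most negative.

B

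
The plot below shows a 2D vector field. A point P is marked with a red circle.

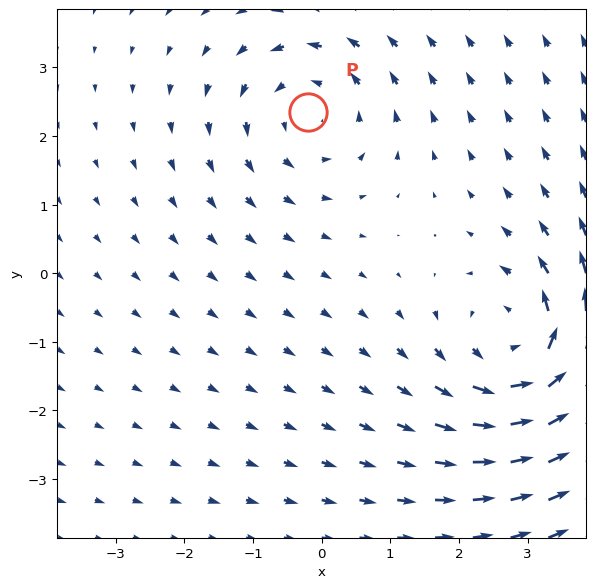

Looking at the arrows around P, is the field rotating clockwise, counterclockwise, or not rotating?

counterclockwise

Near P at (-0.2, 2.4) the arrows circulate counterclockwise. The curl (z-component) there is about +2; positive curl means counterclockwise rotation.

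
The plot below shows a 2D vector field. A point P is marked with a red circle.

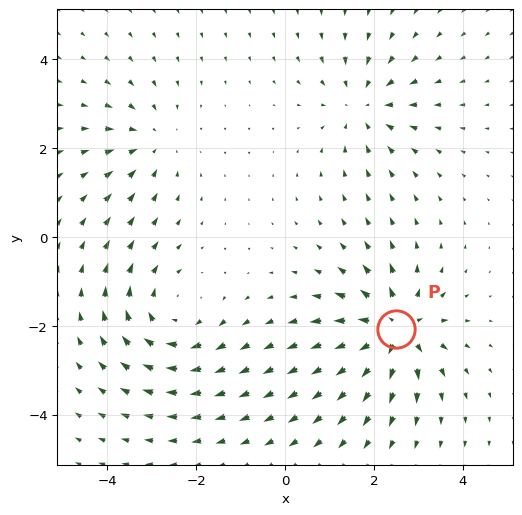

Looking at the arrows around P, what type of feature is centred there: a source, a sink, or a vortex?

source

At P (2.5, -2.1) the arrows spread outward. Divergence about +6, curl ≈0 — positive divergence with near-zero curl is a source.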